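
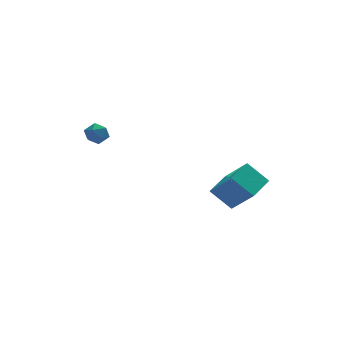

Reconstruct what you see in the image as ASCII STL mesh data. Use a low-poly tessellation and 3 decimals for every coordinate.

solid 
facet normal -0.571 -0.032 0.820
outer loop
vertex -3.233 1.177 0.859
vertex -2.877 0.667 1.087
vertex -2.699 1.288 1.235
endloop
endfacet
facet normal -0.529 0.633 0.565
outer loop
vertex -3.233 1.177 0.859
vertex -2.699 1.288 1.235
vertex -2.814 1.666 0.703
endloop
endfacet
facet normal -0.772 0.627 -0.109
outer loop
vertex -3.233 1.177 0.859
vertex -2.814 1.666 0.703
vertex -3.062 1.278 0.227
endloop
endfacet
facet normal -0.963 -0.042 -0.267
outer loop
vertex -3.233 1.177 0.859
vertex -3.062 1.278 0.227
vertex -3.101 0.661 0.464
endloop
endfacet
facet normal -0.839 -0.449 0.306
outer loop
vertex -3.233 1.177 0.859
vertex -3.101 0.661 0.464
vertex -2.877 0.667 1.087
endloop
endfacet
facet normal 0.158 0.821 0.549
outer loop
vertex -2.814 1.666 0.703
vertex -2.699 1.288 1.235
vertex -2.199 1.459 0.836
endloop
endfacet
facet normal 0.091 -0.255 0.963
outer loop
vertex -2.699 1.288 1.235
vertex -2.877 0.667 1.087
vertex -2.238 0.842 1.073
endloop
endfacet
facet normal -0.342 -0.931 0.132
outer loop
vertex -2.877 0.667 1.087
vertex -3.101 0.661 0.464
vertex -2.486 0.454 0.597
endloop
endfacet
facet normal -0.542 -0.271 -0.795
outer loop
vertex -3.101 0.661 0.464
vertex -3.062 1.278 0.227
vertex -2.601 0.832 0.065
endloop
endfacet
facet normal -0.234 0.810 -0.538
outer loop
vertex -3.062 1.278 0.227
vertex -2.814 1.666 0.703
vertex -2.423 1.453 0.213
endloop
endfacet
facet normal 0.963 0.042 0.267
outer loop
vertex -2.067 0.943 0.441
vertex -2.199 1.459 0.836
vertex -2.238 0.842 1.073
endloop
endfacet
facet normal 0.772 -0.627 0.109
outer loop
vertex -2.067 0.943 0.441
vertex -2.238 0.842 1.073
vertex -2.486 0.454 0.597
endloop
endfacet
facet normal 0.529 -0.633 -0.565
outer loop
vertex -2.067 0.943 0.441
vertex -2.486 0.454 0.597
vertex -2.601 0.832 0.065
endloop
endfacet
facet normal 0.571 0.032 -0.820
outer loop
vertex -2.067 0.943 0.441
vertex -2.601 0.832 0.065
vertex -2.423 1.453 0.213
endloop
endfacet
facet normal 0.839 0.449 -0.306
outer loop
vertex -2.067 0.943 0.441
vertex -2.423 1.453 0.213
vertex -2.199 1.459 0.836
endloop
endfacet
facet normal 0.542 0.271 0.795
outer loop
vertex -2.238 0.842 1.073
vertex -2.199 1.459 0.836
vertex -2.699 1.288 1.235
endloop
endfacet
facet normal 0.234 -0.810 0.538
outer loop
vertex -2.486 0.454 0.597
vertex -2.238 0.842 1.073
vertex -2.877 0.667 1.087
endloop
endfacet
facet normal -0.158 -0.821 -0.549
outer loop
vertex -2.601 0.832 0.065
vertex -2.486 0.454 0.597
vertex -3.101 0.661 0.464
endloop
endfacet
facet normal -0.091 0.255 -0.963
outer loop
vertex -2.423 1.453 0.213
vertex -2.601 0.832 0.065
vertex -3.062 1.278 0.227
endloop
endfacet
facet normal 0.342 0.931 -0.132
outer loop
vertex -2.199 1.459 0.836
vertex -2.423 1.453 0.213
vertex -2.814 1.666 0.703
endloop
endfacet
facet normal -0.640 0.370 0.673
outer loop
vertex 2.567 -4.296 -0.093
vertex 3.515 -3.232 0.224
vertex 1.808 -3.23 -1.402
endloop
endfacet
facet normal -0.649 -0.729 -0.217
outer loop
vertex 2.705 -3.748 -2.344
vertex 2.567 -4.296 -0.093
vertex 1.808 -3.23 -1.402
endloop
endfacet
facet normal -0.640 0.370 0.673
outer loop
vertex 1.808 -3.23 -1.402
vertex 3.515 -3.232 0.224
vertex 2.756 -2.166 -1.085
endloop
endfacet
facet normal -0.410 0.576 -0.707
outer loop
vertex 2.756 -2.166 -1.085
vertex 2.705 -3.748 -2.344
vertex 1.808 -3.23 -1.402
endloop
endfacet
facet normal 0.410 -0.576 0.707
outer loop
vertex 2.567 -4.296 -0.093
vertex 4.412 -3.75 -0.718
vertex 3.515 -3.232 0.224
endloop
endfacet
facet normal -0.649 -0.729 -0.217
outer loop
vertex 3.464 -4.814 -1.035
vertex 2.567 -4.296 -0.093
vertex 2.705 -3.748 -2.344
endloop
endfacet
facet normal 0.410 -0.576 0.707
outer loop
vertex 3.464 -4.814 -1.035
vertex 4.412 -3.75 -0.718
vertex 2.567 -4.296 -0.093
endloop
endfacet
facet normal 0.649 0.729 0.217
outer loop
vertex 3.515 -3.232 0.224
vertex 4.412 -3.75 -0.718
vertex 2.756 -2.166 -1.085
endloop
endfacet
facet normal -0.410 0.576 -0.707
outer loop
vertex 3.653 -2.684 -2.027
vertex 2.705 -3.748 -2.344
vertex 2.756 -2.166 -1.085
endloop
endfacet
facet normal 0.649 0.729 0.217
outer loop
vertex 2.756 -2.166 -1.085
vertex 4.412 -3.75 -0.718
vertex 3.653 -2.684 -2.027
endloop
endfacet
facet normal 0.640 -0.370 -0.673
outer loop
vertex 3.653 -2.684 -2.027
vertex 3.464 -4.814 -1.035
vertex 2.705 -3.748 -2.344
endloop
endfacet
facet normal 0.640 -0.370 -0.673
outer loop
vertex 4.412 -3.75 -0.718
vertex 3.464 -4.814 -1.035
vertex 3.653 -2.684 -2.027
endloop
endfacet

endsolid


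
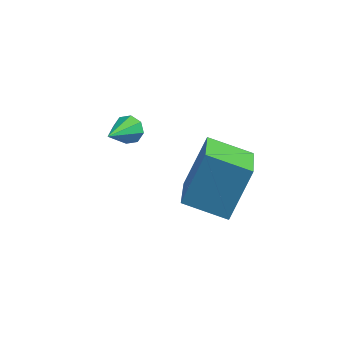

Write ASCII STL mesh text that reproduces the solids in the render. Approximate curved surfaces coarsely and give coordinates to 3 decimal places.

solid 
facet normal -0.940 -0.138 0.311
outer loop
vertex 2.375 2.913 3.231
vertex 1.754 4.715 2.154
vertex 1.986 1.772 1.548
endloop
endfacet
facet normal 0.284 -0.823 0.492
outer loop
vertex 3.566 2.005 1.026
vertex 2.375 2.913 3.231
vertex 1.986 1.772 1.548
endloop
endfacet
facet normal -0.940 -0.138 0.311
outer loop
vertex 1.986 1.772 1.548
vertex 1.754 4.715 2.154
vertex 1.365 3.575 0.471
endloop
endfacet
facet normal -0.188 -0.551 -0.813
outer loop
vertex 1.365 3.575 0.471
vertex 3.566 2.005 1.026
vertex 1.986 1.772 1.548
endloop
endfacet
facet normal 0.187 0.551 0.813
outer loop
vertex 2.375 2.913 3.231
vertex 3.334 4.948 1.632
vertex 1.754 4.715 2.154
endloop
endfacet
facet normal 0.283 -0.823 0.492
outer loop
vertex 3.955 3.145 2.709
vertex 2.375 2.913 3.231
vertex 3.566 2.005 1.026
endloop
endfacet
facet normal 0.188 0.551 0.813
outer loop
vertex 3.955 3.145 2.709
vertex 3.334 4.948 1.632
vertex 2.375 2.913 3.231
endloop
endfacet
facet normal -0.284 0.823 -0.492
outer loop
vertex 1.754 4.715 2.154
vertex 3.334 4.948 1.632
vertex 1.365 3.575 0.471
endloop
endfacet
facet normal -0.188 -0.551 -0.813
outer loop
vertex 2.945 3.807 -0.051
vertex 3.566 2.005 1.026
vertex 1.365 3.575 0.471
endloop
endfacet
facet normal -0.284 0.823 -0.492
outer loop
vertex 1.365 3.575 0.471
vertex 3.334 4.948 1.632
vertex 2.945 3.807 -0.051
endloop
endfacet
facet normal 0.940 0.138 -0.311
outer loop
vertex 2.945 3.807 -0.051
vertex 3.955 3.145 2.709
vertex 3.566 2.005 1.026
endloop
endfacet
facet normal 0.940 0.138 -0.311
outer loop
vertex 3.334 4.948 1.632
vertex 3.955 3.145 2.709
vertex 2.945 3.807 -0.051
endloop
endfacet
facet normal 0.114 0.837 -0.535
outer loop
vertex -0.447 4.474 1.75
vertex -1.022 4.508 1.681
vertex -0.643 4.707 2.073
endloop
endfacet
facet normal 0.806 -0.125 0.579
outer loop
vertex -0.447 4.474 1.75
vertex -0.643 4.707 2.073
vertex -1.198 3.192 2.519
endloop
endfacet
facet normal 0.113 0.837 -0.535
outer loop
vertex -0.643 4.707 2.073
vertex -1.022 4.508 1.681
vertex -1.061 4.823 2.166
endloop
endfacet
facet normal 0.262 0.183 0.948
outer loop
vertex -0.643 4.707 2.073
vertex -1.061 4.823 2.166
vertex -1.198 3.192 2.519
endloop
endfacet
facet normal 0.112 0.837 -0.535
outer loop
vertex -1.061 4.823 2.166
vertex -1.022 4.508 1.681
vertex -1.456 4.754 1.975
endloop
endfacet
facet normal -0.456 0.225 0.861
outer loop
vertex -1.061 4.823 2.166
vertex -1.456 4.754 1.975
vertex -1.198 3.192 2.519
endloop
endfacet
facet normal 0.112 0.837 -0.535
outer loop
vertex -1.456 4.754 1.975
vertex -1.022 4.508 1.681
vertex -1.597 4.541 1.612
endloop
endfacet
facet normal -0.927 -0.023 0.374
outer loop
vertex -1.456 4.754 1.975
vertex -1.597 4.541 1.612
vertex -1.198 3.192 2.519
endloop
endfacet
facet normal 0.112 0.838 -0.534
outer loop
vertex -1.597 4.541 1.612
vertex -1.022 4.508 1.681
vertex -1.4 4.309 1.289
endloop
endfacet
facet normal -0.878 -0.418 -0.235
outer loop
vertex -1.597 4.541 1.612
vertex -1.4 4.309 1.289
vertex -1.198 3.192 2.519
endloop
endfacet
facet normal 0.112 0.838 -0.534
outer loop
vertex -1.4 4.309 1.289
vertex -1.022 4.508 1.681
vertex -0.982 4.193 1.195
endloop
endfacet
facet normal -0.336 -0.724 -0.602
outer loop
vertex -1.4 4.309 1.289
vertex -0.982 4.193 1.195
vertex -1.198 3.192 2.519
endloop
endfacet
facet normal 0.112 0.838 -0.534
outer loop
vertex -0.982 4.193 1.195
vertex -1.022 4.508 1.681
vertex -0.587 4.262 1.386
endloop
endfacet
facet normal 0.383 -0.766 -0.516
outer loop
vertex -0.982 4.193 1.195
vertex -0.587 4.262 1.386
vertex -1.198 3.192 2.519
endloop
endfacet
facet normal 0.113 0.839 -0.532
outer loop
vertex -0.587 4.262 1.386
vertex -1.022 4.508 1.681
vertex -0.447 4.474 1.75
endloop
endfacet
facet normal 0.855 -0.518 -0.028
outer loop
vertex -0.587 4.262 1.386
vertex -0.447 4.474 1.75
vertex -1.198 3.192 2.519
endloop
endfacet

endsolid


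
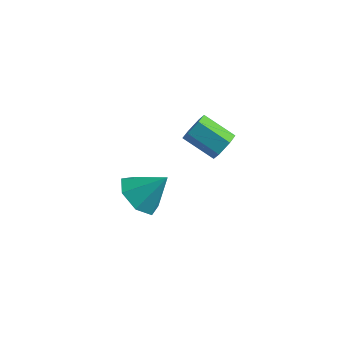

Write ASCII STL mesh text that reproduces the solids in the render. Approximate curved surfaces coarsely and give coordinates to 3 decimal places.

solid 
facet normal -0.624 -0.325 -0.711
outer loop
vertex -3.055 -3.05 -0.379
vertex -3.551 -3.313 0.177
vertex -3.53 -2.602 -0.167
endloop
endfacet
facet normal 0.632 0.754 -0.177
outer loop
vertex -3.055 -3.05 -0.379
vertex -3.53 -2.602 -0.167
vertex -2.809 -2.927 1.023
endloop
endfacet
facet normal -0.624 -0.325 -0.711
outer loop
vertex -3.53 -2.602 -0.167
vertex -3.551 -3.313 0.177
vertex -4.02 -2.691 0.304
endloop
endfacet
facet normal 0.050 0.971 0.235
outer loop
vertex -3.53 -2.602 -0.167
vertex -4.02 -2.691 0.304
vertex -2.809 -2.927 1.023
endloop
endfacet
facet normal -0.623 -0.325 -0.712
outer loop
vertex -4.02 -2.691 0.304
vertex -3.551 -3.313 0.177
vertex -4.158 -3.248 0.679
endloop
endfacet
facet normal -0.328 0.582 0.744
outer loop
vertex -4.02 -2.691 0.304
vertex -4.158 -3.248 0.679
vertex -2.809 -2.927 1.023
endloop
endfacet
facet normal -0.623 -0.325 -0.711
outer loop
vertex -4.158 -3.248 0.679
vertex -3.551 -3.313 0.177
vertex -3.838 -3.854 0.676
endloop
endfacet
facet normal -0.218 -0.120 0.968
outer loop
vertex -4.158 -3.248 0.679
vertex -3.838 -3.854 0.676
vertex -2.809 -2.927 1.023
endloop
endfacet
facet normal -0.624 -0.325 -0.711
outer loop
vertex -3.838 -3.854 0.676
vertex -3.551 -3.313 0.177
vertex -3.302 -4.054 0.297
endloop
endfacet
facet normal 0.296 -0.605 0.739
outer loop
vertex -3.838 -3.854 0.676
vertex -3.302 -4.054 0.297
vertex -2.809 -2.927 1.023
endloop
endfacet
facet normal -0.624 -0.325 -0.711
outer loop
vertex -3.302 -4.054 0.297
vertex -3.551 -3.313 0.177
vertex -2.954 -3.695 -0.172
endloop
endfacet
facet normal 0.830 -0.509 0.226
outer loop
vertex -3.302 -4.054 0.297
vertex -2.954 -3.695 -0.172
vertex -2.809 -2.927 1.023
endloop
endfacet
facet normal -0.624 -0.326 -0.711
outer loop
vertex -2.954 -3.695 -0.172
vertex -3.551 -3.313 0.177
vertex -3.055 -3.05 -0.379
endloop
endfacet
facet normal 0.979 0.095 -0.180
outer loop
vertex -2.954 -3.695 -0.172
vertex -3.055 -3.05 -0.379
vertex -2.809 -2.927 1.023
endloop
endfacet
facet normal 0.879 -0.028 -0.476
outer loop
vertex -2.211 0.272 0.107
vertex -2.454 0.424 -0.35
vertex -2.259 0.797 -0.012
endloop
endfacet
facet normal 0.468 0.236 0.851
outer loop
vertex -2.211 0.272 0.107
vertex -2.259 0.797 -0.012
vertex -3.283 0.304 0.688
endloop
endfacet
facet normal 0.468 0.237 0.851
outer loop
vertex -3.283 0.304 0.688
vertex -2.259 0.797 -0.012
vertex -3.332 0.829 0.569
endloop
endfacet
facet normal -0.880 0.026 0.475
outer loop
vertex -3.283 0.304 0.688
vertex -3.332 0.829 0.569
vertex -3.526 0.456 0.23
endloop
endfacet
facet normal 0.879 -0.028 -0.476
outer loop
vertex -2.259 0.797 -0.012
vertex -2.454 0.424 -0.35
vertex -2.502 0.948 -0.469
endloop
endfacet
facet normal 0.156 0.960 0.234
outer loop
vertex -2.259 0.797 -0.012
vertex -2.502 0.948 -0.469
vertex -3.332 0.829 0.569
endloop
endfacet
facet normal 0.157 0.959 0.236
outer loop
vertex -3.332 0.829 0.569
vertex -2.502 0.948 -0.469
vertex -3.575 0.981 0.112
endloop
endfacet
facet normal -0.879 0.025 0.476
outer loop
vertex -3.332 0.829 0.569
vertex -3.575 0.981 0.112
vertex -3.526 0.456 0.23
endloop
endfacet
facet normal 0.879 -0.027 -0.476
outer loop
vertex -2.502 0.948 -0.469
vertex -2.454 0.424 -0.35
vertex -2.697 0.576 -0.808
endloop
endfacet
facet normal -0.311 0.724 -0.616
outer loop
vertex -2.502 0.948 -0.469
vertex -2.697 0.576 -0.808
vertex -3.575 0.981 0.112
endloop
endfacet
facet normal -0.313 0.723 -0.616
outer loop
vertex -3.575 0.981 0.112
vertex -2.697 0.576 -0.808
vertex -3.769 0.608 -0.227
endloop
endfacet
facet normal -0.879 0.025 0.476
outer loop
vertex -3.575 0.981 0.112
vertex -3.769 0.608 -0.227
vertex -3.526 0.456 0.23
endloop
endfacet
facet normal 0.880 -0.026 -0.475
outer loop
vertex -2.697 0.576 -0.808
vertex -2.454 0.424 -0.35
vertex -2.648 0.051 -0.689
endloop
endfacet
facet normal -0.468 -0.237 -0.851
outer loop
vertex -2.697 0.576 -0.808
vertex -2.648 0.051 -0.689
vertex -3.769 0.608 -0.227
endloop
endfacet
facet normal -0.468 -0.236 -0.852
outer loop
vertex -3.769 0.608 -0.227
vertex -2.648 0.051 -0.689
vertex -3.721 0.083 -0.108
endloop
endfacet
facet normal -0.879 0.028 0.476
outer loop
vertex -3.769 0.608 -0.227
vertex -3.721 0.083 -0.108
vertex -3.526 0.456 0.23
endloop
endfacet
facet normal 0.879 -0.025 -0.476
outer loop
vertex -2.648 0.051 -0.689
vertex -2.454 0.424 -0.35
vertex -2.405 -0.101 -0.232
endloop
endfacet
facet normal -0.156 -0.959 -0.236
outer loop
vertex -2.648 0.051 -0.689
vertex -2.405 -0.101 -0.232
vertex -3.721 0.083 -0.108
endloop
endfacet
facet normal -0.156 -0.960 -0.234
outer loop
vertex -3.721 0.083 -0.108
vertex -2.405 -0.101 -0.232
vertex -3.478 -0.068 0.349
endloop
endfacet
facet normal -0.879 0.028 0.476
outer loop
vertex -3.721 0.083 -0.108
vertex -3.478 -0.068 0.349
vertex -3.526 0.456 0.23
endloop
endfacet
facet normal 0.879 -0.025 -0.476
outer loop
vertex -2.405 -0.101 -0.232
vertex -2.454 0.424 -0.35
vertex -2.211 0.272 0.107
endloop
endfacet
facet normal 0.312 -0.723 0.617
outer loop
vertex -2.405 -0.101 -0.232
vertex -2.211 0.272 0.107
vertex -3.478 -0.068 0.349
endloop
endfacet
facet normal 0.312 -0.724 0.615
outer loop
vertex -3.478 -0.068 0.349
vertex -2.211 0.272 0.107
vertex -3.283 0.304 0.688
endloop
endfacet
facet normal -0.879 0.027 0.476
outer loop
vertex -3.478 -0.068 0.349
vertex -3.283 0.304 0.688
vertex -3.526 0.456 0.23
endloop
endfacet

endsolid


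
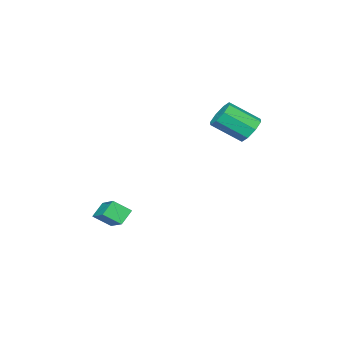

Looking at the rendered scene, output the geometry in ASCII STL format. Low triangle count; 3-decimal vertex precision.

solid 
facet normal -0.742 0.002 0.670
outer loop
vertex 4.252 -1.885 -2.877
vertex 3.698 -1.223 -3.492
vertex 3.525 -3.236 -3.678
endloop
endfacet
facet normal 0.523 -0.625 0.580
outer loop
vertex 4.222 -3.237 -4.308
vertex 4.252 -1.885 -2.877
vertex 3.525 -3.236 -3.678
endloop
endfacet
facet normal -0.742 0.002 0.671
outer loop
vertex 3.525 -3.236 -3.678
vertex 3.698 -1.223 -3.492
vertex 2.971 -2.573 -4.292
endloop
endfacet
facet normal -0.420 -0.780 -0.463
outer loop
vertex 2.971 -2.573 -4.292
vertex 4.222 -3.237 -4.308
vertex 3.525 -3.236 -3.678
endloop
endfacet
facet normal 0.419 0.781 0.463
outer loop
vertex 4.252 -1.885 -2.877
vertex 4.395 -1.224 -4.122
vertex 3.698 -1.223 -3.492
endloop
endfacet
facet normal 0.523 -0.625 0.580
outer loop
vertex 4.949 -1.887 -3.508
vertex 4.252 -1.885 -2.877
vertex 4.222 -3.237 -4.308
endloop
endfacet
facet normal 0.421 0.780 0.463
outer loop
vertex 4.949 -1.887 -3.508
vertex 4.395 -1.224 -4.122
vertex 4.252 -1.885 -2.877
endloop
endfacet
facet normal -0.523 0.625 -0.580
outer loop
vertex 3.698 -1.223 -3.492
vertex 4.395 -1.224 -4.122
vertex 2.971 -2.573 -4.292
endloop
endfacet
facet normal -0.420 -0.781 -0.462
outer loop
vertex 3.668 -2.575 -4.923
vertex 4.222 -3.237 -4.308
vertex 2.971 -2.573 -4.292
endloop
endfacet
facet normal -0.523 0.625 -0.580
outer loop
vertex 2.971 -2.573 -4.292
vertex 4.395 -1.224 -4.122
vertex 3.668 -2.575 -4.923
endloop
endfacet
facet normal 0.742 -0.002 -0.671
outer loop
vertex 3.668 -2.575 -4.923
vertex 4.949 -1.887 -3.508
vertex 4.222 -3.237 -4.308
endloop
endfacet
facet normal 0.742 -0.001 -0.671
outer loop
vertex 4.395 -1.224 -4.122
vertex 4.949 -1.887 -3.508
vertex 3.668 -2.575 -4.923
endloop
endfacet
facet normal -0.484 0.660 -0.575
outer loop
vertex -0.39 2.697 1.463
vertex -0.818 2.094 1.131
vertex -0.915 2.581 1.772
endloop
endfacet
facet normal 0.221 0.728 0.649
outer loop
vertex -0.39 2.697 1.463
vertex -0.915 2.581 1.772
vertex 0.466 1.528 2.481
endloop
endfacet
facet normal 0.221 0.727 0.650
outer loop
vertex 0.466 1.528 2.481
vertex -0.915 2.581 1.772
vertex -0.059 1.412 2.789
endloop
endfacet
facet normal 0.483 -0.660 0.575
outer loop
vertex 0.466 1.528 2.481
vertex -0.059 1.412 2.789
vertex 0.038 0.926 2.149
endloop
endfacet
facet normal -0.483 0.660 -0.575
outer loop
vertex -0.915 2.581 1.772
vertex -0.818 2.094 1.131
vertex -1.383 2.18 1.705
endloop
endfacet
facet normal -0.443 0.381 0.811
outer loop
vertex -0.915 2.581 1.772
vertex -1.383 2.18 1.705
vertex -0.059 1.412 2.789
endloop
endfacet
facet normal -0.442 0.383 0.811
outer loop
vertex -0.059 1.412 2.789
vertex -1.383 2.18 1.705
vertex -0.527 1.011 2.723
endloop
endfacet
facet normal 0.484 -0.660 0.574
outer loop
vertex -0.059 1.412 2.789
vertex -0.527 1.011 2.723
vertex 0.038 0.926 2.149
endloop
endfacet
facet normal -0.483 0.660 -0.575
outer loop
vertex -1.383 2.18 1.705
vertex -0.818 2.094 1.131
vertex -1.52 1.729 1.302
endloop
endfacet
facet normal -0.847 -0.187 0.497
outer loop
vertex -1.383 2.18 1.705
vertex -1.52 1.729 1.302
vertex -0.527 1.011 2.723
endloop
endfacet
facet normal -0.847 -0.186 0.498
outer loop
vertex -0.527 1.011 2.723
vertex -1.52 1.729 1.302
vertex -0.665 0.56 2.32
endloop
endfacet
facet normal 0.484 -0.661 0.574
outer loop
vertex -0.527 1.011 2.723
vertex -0.665 0.56 2.32
vertex 0.038 0.926 2.149
endloop
endfacet
facet normal -0.483 0.661 -0.575
outer loop
vertex -1.52 1.729 1.302
vertex -0.818 2.094 1.131
vertex -1.246 1.492 0.799
endloop
endfacet
facet normal -0.756 -0.646 -0.107
outer loop
vertex -1.52 1.729 1.302
vertex -1.246 1.492 0.799
vertex -0.665 0.56 2.32
endloop
endfacet
facet normal -0.755 -0.647 -0.108
outer loop
vertex -0.665 0.56 2.32
vertex -1.246 1.492 0.799
vertex -0.39 0.323 1.817
endloop
endfacet
facet normal 0.483 -0.660 0.575
outer loop
vertex -0.665 0.56 2.32
vertex -0.39 0.323 1.817
vertex 0.038 0.926 2.149
endloop
endfacet
facet normal -0.483 0.660 -0.575
outer loop
vertex -1.246 1.492 0.799
vertex -0.818 2.094 1.131
vertex -0.721 1.608 0.491
endloop
endfacet
facet normal -0.221 -0.727 -0.650
outer loop
vertex -1.246 1.492 0.799
vertex -0.721 1.608 0.491
vertex -0.39 0.323 1.817
endloop
endfacet
facet normal -0.222 -0.727 -0.650
outer loop
vertex -0.39 0.323 1.817
vertex -0.721 1.608 0.491
vertex 0.135 0.439 1.508
endloop
endfacet
facet normal 0.484 -0.660 0.575
outer loop
vertex -0.39 0.323 1.817
vertex 0.135 0.439 1.508
vertex 0.038 0.926 2.149
endloop
endfacet
facet normal -0.484 0.660 -0.574
outer loop
vertex -0.721 1.608 0.491
vertex -0.818 2.094 1.131
vertex -0.253 2.009 0.557
endloop
endfacet
facet normal 0.442 -0.382 -0.811
outer loop
vertex -0.721 1.608 0.491
vertex -0.253 2.009 0.557
vertex 0.135 0.439 1.508
endloop
endfacet
facet normal 0.443 -0.382 -0.811
outer loop
vertex 0.135 0.439 1.508
vertex -0.253 2.009 0.557
vertex 0.603 0.84 1.575
endloop
endfacet
facet normal 0.483 -0.660 0.575
outer loop
vertex 0.135 0.439 1.508
vertex 0.603 0.84 1.575
vertex 0.038 0.926 2.149
endloop
endfacet
facet normal -0.484 0.661 -0.574
outer loop
vertex -0.253 2.009 0.557
vertex -0.818 2.094 1.131
vertex -0.115 2.46 0.96
endloop
endfacet
facet normal 0.847 0.186 -0.498
outer loop
vertex -0.253 2.009 0.557
vertex -0.115 2.46 0.96
vertex 0.603 0.84 1.575
endloop
endfacet
facet normal 0.847 0.187 -0.497
outer loop
vertex 0.603 0.84 1.575
vertex -0.115 2.46 0.96
vertex 0.74 1.291 1.978
endloop
endfacet
facet normal 0.483 -0.660 0.575
outer loop
vertex 0.603 0.84 1.575
vertex 0.74 1.291 1.978
vertex 0.038 0.926 2.149
endloop
endfacet
facet normal -0.483 0.660 -0.575
outer loop
vertex -0.115 2.46 0.96
vertex -0.818 2.094 1.131
vertex -0.39 2.697 1.463
endloop
endfacet
facet normal 0.755 0.647 0.108
outer loop
vertex -0.115 2.46 0.96
vertex -0.39 2.697 1.463
vertex 0.74 1.291 1.978
endloop
endfacet
facet normal 0.755 0.646 0.107
outer loop
vertex 0.74 1.291 1.978
vertex -0.39 2.697 1.463
vertex 0.466 1.528 2.481
endloop
endfacet
facet normal 0.483 -0.661 0.575
outer loop
vertex 0.74 1.291 1.978
vertex 0.466 1.528 2.481
vertex 0.038 0.926 2.149
endloop
endfacet

endsolid


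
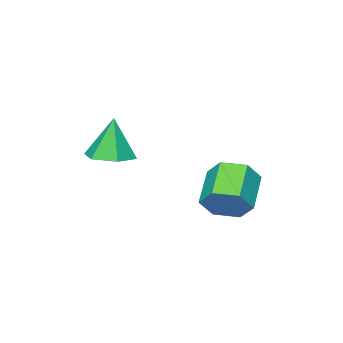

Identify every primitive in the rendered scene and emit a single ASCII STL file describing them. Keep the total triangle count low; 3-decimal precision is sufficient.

solid 
facet normal 0.708 0.428 -0.561
outer loop
vertex 1.824 1.323 -2.683
vertex 1.177 1.418 -3.427
vertex 1.271 2.142 -2.757
endloop
endfacet
facet normal 0.432 0.366 0.824
outer loop
vertex 1.824 1.323 -2.683
vertex 1.271 2.142 -2.757
vertex 0.569 0.567 -1.69
endloop
endfacet
facet normal 0.432 0.366 0.824
outer loop
vertex 0.569 0.567 -1.69
vertex 1.271 2.142 -2.757
vertex 0.017 1.385 -1.764
endloop
endfacet
facet normal -0.709 -0.427 0.561
outer loop
vertex 0.569 0.567 -1.69
vertex 0.017 1.385 -1.764
vertex -0.077 0.662 -2.433
endloop
endfacet
facet normal 0.709 0.427 -0.561
outer loop
vertex 1.271 2.142 -2.757
vertex 1.177 1.418 -3.427
vertex 0.625 2.237 -3.501
endloop
endfacet
facet normal -0.268 0.899 0.347
outer loop
vertex 1.271 2.142 -2.757
vertex 0.625 2.237 -3.501
vertex 0.017 1.385 -1.764
endloop
endfacet
facet normal -0.267 0.899 0.347
outer loop
vertex 0.017 1.385 -1.764
vertex 0.625 2.237 -3.501
vertex -0.63 1.48 -2.507
endloop
endfacet
facet normal -0.708 -0.428 0.562
outer loop
vertex 0.017 1.385 -1.764
vertex -0.63 1.48 -2.507
vertex -0.077 0.662 -2.433
endloop
endfacet
facet normal 0.709 0.427 -0.562
outer loop
vertex 0.625 2.237 -3.501
vertex 1.177 1.418 -3.427
vertex 0.531 1.513 -4.17
endloop
endfacet
facet normal -0.699 0.532 -0.478
outer loop
vertex 0.625 2.237 -3.501
vertex 0.531 1.513 -4.17
vertex -0.63 1.48 -2.507
endloop
endfacet
facet normal -0.699 0.533 -0.477
outer loop
vertex -0.63 1.48 -2.507
vertex 0.531 1.513 -4.17
vertex -0.724 0.757 -3.177
endloop
endfacet
facet normal -0.708 -0.428 0.561
outer loop
vertex -0.63 1.48 -2.507
vertex -0.724 0.757 -3.177
vertex -0.077 0.662 -2.433
endloop
endfacet
facet normal 0.709 0.427 -0.561
outer loop
vertex 0.531 1.513 -4.17
vertex 1.177 1.418 -3.427
vertex 1.083 0.695 -4.096
endloop
endfacet
facet normal -0.432 -0.366 -0.824
outer loop
vertex 0.531 1.513 -4.17
vertex 1.083 0.695 -4.096
vertex -0.724 0.757 -3.177
endloop
endfacet
facet normal -0.432 -0.366 -0.824
outer loop
vertex -0.724 0.757 -3.177
vertex 1.083 0.695 -4.096
vertex -0.171 -0.062 -3.103
endloop
endfacet
facet normal -0.708 -0.428 0.561
outer loop
vertex -0.724 0.757 -3.177
vertex -0.171 -0.062 -3.103
vertex -0.077 0.662 -2.433
endloop
endfacet
facet normal 0.708 0.428 -0.562
outer loop
vertex 1.083 0.695 -4.096
vertex 1.177 1.418 -3.427
vertex 1.73 0.6 -3.353
endloop
endfacet
facet normal 0.267 -0.899 -0.348
outer loop
vertex 1.083 0.695 -4.096
vertex 1.73 0.6 -3.353
vertex -0.171 -0.062 -3.103
endloop
endfacet
facet normal 0.267 -0.899 -0.347
outer loop
vertex -0.171 -0.062 -3.103
vertex 1.73 0.6 -3.353
vertex 0.475 -0.157 -2.359
endloop
endfacet
facet normal -0.709 -0.427 0.561
outer loop
vertex -0.171 -0.062 -3.103
vertex 0.475 -0.157 -2.359
vertex -0.077 0.662 -2.433
endloop
endfacet
facet normal 0.708 0.428 -0.561
outer loop
vertex 1.73 0.6 -3.353
vertex 1.177 1.418 -3.427
vertex 1.824 1.323 -2.683
endloop
endfacet
facet normal 0.699 -0.533 0.477
outer loop
vertex 1.73 0.6 -3.353
vertex 1.824 1.323 -2.683
vertex 0.475 -0.157 -2.359
endloop
endfacet
facet normal 0.699 -0.532 0.478
outer loop
vertex 0.475 -0.157 -2.359
vertex 1.824 1.323 -2.683
vertex 0.569 0.567 -1.69
endloop
endfacet
facet normal -0.709 -0.427 0.562
outer loop
vertex 0.475 -0.157 -2.359
vertex 0.569 0.567 -1.69
vertex -0.077 0.662 -2.433
endloop
endfacet
facet normal 0.111 0.012 -0.994
outer loop
vertex 3.627 -2.923 -1.609
vertex 2.643 -2.939 -1.719
vertex 3.12 -2.074 -1.655
endloop
endfacet
facet normal 0.726 0.461 0.510
outer loop
vertex 3.627 -2.923 -1.609
vertex 3.12 -2.074 -1.655
vertex 2.437 -2.961 0.119
endloop
endfacet
facet normal 0.112 0.012 -0.994
outer loop
vertex 3.12 -2.074 -1.655
vertex 2.643 -2.939 -1.719
vertex 2.137 -2.09 -1.766
endloop
endfacet
facet normal -0.063 0.902 0.427
outer loop
vertex 3.12 -2.074 -1.655
vertex 2.137 -2.09 -1.766
vertex 2.437 -2.961 0.119
endloop
endfacet
facet normal 0.112 0.012 -0.994
outer loop
vertex 2.137 -2.09 -1.766
vertex 2.643 -2.939 -1.719
vertex 1.66 -2.955 -1.83
endloop
endfacet
facet normal -0.836 0.436 0.334
outer loop
vertex 2.137 -2.09 -1.766
vertex 1.66 -2.955 -1.83
vertex 2.437 -2.961 0.119
endloop
endfacet
facet normal 0.112 0.012 -0.994
outer loop
vertex 1.66 -2.955 -1.83
vertex 2.643 -2.939 -1.719
vertex 2.166 -3.804 -1.783
endloop
endfacet
facet normal -0.820 -0.471 0.325
outer loop
vertex 1.66 -2.955 -1.83
vertex 2.166 -3.804 -1.783
vertex 2.437 -2.961 0.119
endloop
endfacet
facet normal 0.112 0.012 -0.994
outer loop
vertex 2.166 -3.804 -1.783
vertex 2.643 -2.939 -1.719
vertex 3.15 -3.788 -1.672
endloop
endfacet
facet normal -0.031 -0.912 0.409
outer loop
vertex 2.166 -3.804 -1.783
vertex 3.15 -3.788 -1.672
vertex 2.437 -2.961 0.119
endloop
endfacet
facet normal 0.111 0.011 -0.994
outer loop
vertex 3.15 -3.788 -1.672
vertex 2.643 -2.939 -1.719
vertex 3.627 -2.923 -1.609
endloop
endfacet
facet normal 0.742 -0.446 0.501
outer loop
vertex 3.15 -3.788 -1.672
vertex 3.627 -2.923 -1.609
vertex 2.437 -2.961 0.119
endloop
endfacet

endsolid


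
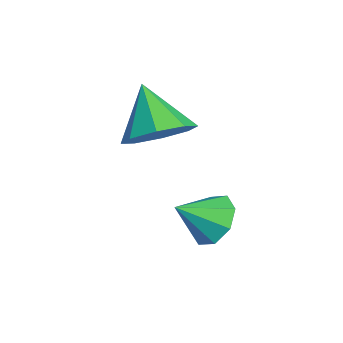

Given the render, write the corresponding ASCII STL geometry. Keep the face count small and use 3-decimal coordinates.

solid 
facet normal -0.193 0.785 -0.588
outer loop
vertex 2.918 -0.431 -1.489
vertex 2.561 -0.0 -0.797
vertex 3.377 -0.062 -1.147
endloop
endfacet
facet normal 0.709 -0.665 -0.234
outer loop
vertex 2.918 -0.431 -1.489
vertex 3.377 -0.062 -1.147
vertex 2.819 -1.06 -0.003
endloop
endfacet
facet normal -0.193 0.785 -0.588
outer loop
vertex 3.377 -0.062 -1.147
vertex 2.561 -0.0 -0.797
vertex 3.358 0.343 -0.6
endloop
endfacet
facet normal 0.937 -0.263 0.228
outer loop
vertex 3.377 -0.062 -1.147
vertex 3.358 0.343 -0.6
vertex 2.819 -1.06 -0.003
endloop
endfacet
facet normal -0.192 0.784 -0.590
outer loop
vertex 3.358 0.343 -0.6
vertex 2.561 -0.0 -0.797
vertex 2.871 0.548 -0.169
endloop
endfacet
facet normal 0.674 0.054 0.736
outer loop
vertex 3.358 0.343 -0.6
vertex 2.871 0.548 -0.169
vertex 2.819 -1.06 -0.003
endloop
endfacet
facet normal -0.193 0.785 -0.589
outer loop
vertex 2.871 0.548 -0.169
vertex 2.561 -0.0 -0.797
vertex 2.203 0.431 -0.106
endloop
endfacet
facet normal 0.076 0.100 0.992
outer loop
vertex 2.871 0.548 -0.169
vertex 2.203 0.431 -0.106
vertex 2.819 -1.06 -0.003
endloop
endfacet
facet normal -0.192 0.785 -0.589
outer loop
vertex 2.203 0.431 -0.106
vertex 2.561 -0.0 -0.797
vertex 1.744 0.062 -0.448
endloop
endfacet
facet normal -0.509 -0.152 0.847
outer loop
vertex 2.203 0.431 -0.106
vertex 1.744 0.062 -0.448
vertex 2.819 -1.06 -0.003
endloop
endfacet
facet normal -0.192 0.785 -0.589
outer loop
vertex 1.744 0.062 -0.448
vertex 2.561 -0.0 -0.797
vertex 1.764 -0.343 -0.995
endloop
endfacet
facet normal -0.738 -0.555 0.384
outer loop
vertex 1.744 0.062 -0.448
vertex 1.764 -0.343 -0.995
vertex 2.819 -1.06 -0.003
endloop
endfacet
facet normal -0.191 0.785 -0.589
outer loop
vertex 1.764 -0.343 -0.995
vertex 2.561 -0.0 -0.797
vertex 2.25 -0.548 -1.426
endloop
endfacet
facet normal -0.476 -0.871 -0.123
outer loop
vertex 1.764 -0.343 -0.995
vertex 2.25 -0.548 -1.426
vertex 2.819 -1.06 -0.003
endloop
endfacet
facet normal -0.193 0.785 -0.589
outer loop
vertex 2.25 -0.548 -1.426
vertex 2.561 -0.0 -0.797
vertex 2.918 -0.431 -1.489
endloop
endfacet
facet normal 0.125 -0.917 -0.380
outer loop
vertex 2.25 -0.548 -1.426
vertex 2.918 -0.431 -1.489
vertex 2.819 -1.06 -0.003
endloop
endfacet
facet normal 0.644 0.192 -0.741
outer loop
vertex 1.592 -0.629 2.331
vertex 1.009 -1.247 1.664
vertex 1.007 -0.201 1.933
endloop
endfacet
facet normal -0.058 0.636 0.770
outer loop
vertex 1.592 -0.629 2.331
vertex 1.007 -0.201 1.933
vertex -0.149 -1.593 2.996
endloop
endfacet
facet normal 0.643 0.192 -0.741
outer loop
vertex 1.007 -0.201 1.933
vertex 1.009 -1.247 1.664
vertex 0.423 -0.386 1.378
endloop
endfacet
facet normal -0.570 0.742 0.352
outer loop
vertex 1.007 -0.201 1.933
vertex 0.423 -0.386 1.378
vertex -0.149 -1.593 2.996
endloop
endfacet
facet normal 0.644 0.193 -0.740
outer loop
vertex 0.423 -0.386 1.378
vertex 1.009 -1.247 1.664
vertex 0.183 -1.075 0.99
endloop
endfacet
facet normal -0.931 0.359 -0.061
outer loop
vertex 0.423 -0.386 1.378
vertex 0.183 -1.075 0.99
vertex -0.149 -1.593 2.996
endloop
endfacet
facet normal 0.644 0.194 -0.740
outer loop
vertex 0.183 -1.075 0.99
vertex 1.009 -1.247 1.664
vertex 0.427 -1.864 0.996
endloop
endfacet
facet normal -0.930 -0.289 -0.229
outer loop
vertex 0.183 -1.075 0.99
vertex 0.427 -1.864 0.996
vertex -0.149 -1.593 2.996
endloop
endfacet
facet normal 0.645 0.193 -0.740
outer loop
vertex 0.427 -1.864 0.996
vertex 1.009 -1.247 1.664
vertex 1.012 -2.292 1.394
endloop
endfacet
facet normal -0.567 -0.822 -0.052
outer loop
vertex 0.427 -1.864 0.996
vertex 1.012 -2.292 1.394
vertex -0.149 -1.593 2.996
endloop
endfacet
facet normal 0.643 0.193 -0.741
outer loop
vertex 1.012 -2.292 1.394
vertex 1.009 -1.247 1.664
vertex 1.596 -2.107 1.949
endloop
endfacet
facet normal -0.054 -0.929 0.366
outer loop
vertex 1.012 -2.292 1.394
vertex 1.596 -2.107 1.949
vertex -0.149 -1.593 2.996
endloop
endfacet
facet normal 0.643 0.193 -0.741
outer loop
vertex 1.596 -2.107 1.949
vertex 1.009 -1.247 1.664
vertex 1.836 -1.418 2.337
endloop
endfacet
facet normal 0.307 -0.546 0.780
outer loop
vertex 1.596 -2.107 1.949
vertex 1.836 -1.418 2.337
vertex -0.149 -1.593 2.996
endloop
endfacet
facet normal 0.643 0.193 -0.741
outer loop
vertex 1.836 -1.418 2.337
vertex 1.009 -1.247 1.664
vertex 1.592 -0.629 2.331
endloop
endfacet
facet normal 0.305 0.102 0.947
outer loop
vertex 1.836 -1.418 2.337
vertex 1.592 -0.629 2.331
vertex -0.149 -1.593 2.996
endloop
endfacet

endsolid


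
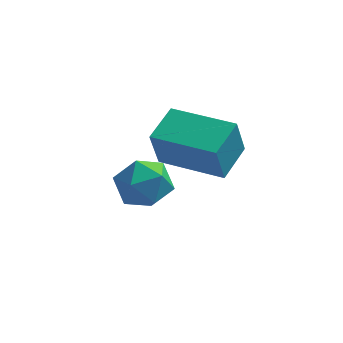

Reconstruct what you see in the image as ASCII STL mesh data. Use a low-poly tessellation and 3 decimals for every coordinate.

solid 
facet normal -0.081 0.731 0.678
outer loop
vertex -2.207 0.158 -1.973
vertex -2.019 -0.476 -1.267
vertex -1.294 0.001 -1.694
endloop
endfacet
facet normal 0.153 0.987 0.054
outer loop
vertex -2.207 0.158 -1.973
vertex -1.294 0.001 -1.694
vertex -1.505 0.085 -2.635
endloop
endfacet
facet normal -0.333 0.831 -0.445
outer loop
vertex -2.207 0.158 -1.973
vertex -1.505 0.085 -2.635
vertex -2.36 -0.34 -2.788
endloop
endfacet
facet normal -0.869 0.478 -0.129
outer loop
vertex -2.207 0.158 -1.973
vertex -2.36 -0.34 -2.788
vertex -2.677 -0.687 -1.943
endloop
endfacet
facet normal -0.713 0.417 0.564
outer loop
vertex -2.207 0.158 -1.973
vertex -2.677 -0.687 -1.943
vertex -2.019 -0.476 -1.267
endloop
endfacet
facet normal 0.756 0.645 -0.112
outer loop
vertex -1.505 0.085 -2.635
vertex -1.294 0.001 -1.694
vertex -0.883 -0.593 -2.337
endloop
endfacet
facet normal 0.377 0.230 0.897
outer loop
vertex -1.294 0.001 -1.694
vertex -2.019 -0.476 -1.267
vertex -1.2 -0.94 -1.492
endloop
endfacet
facet normal -0.644 -0.277 0.713
outer loop
vertex -2.019 -0.476 -1.267
vertex -2.677 -0.687 -1.943
vertex -2.055 -1.365 -1.645
endloop
endfacet
facet normal -0.895 -0.177 -0.409
outer loop
vertex -2.677 -0.687 -1.943
vertex -2.36 -0.34 -2.788
vertex -2.266 -1.281 -2.586
endloop
endfacet
facet normal -0.030 0.392 -0.919
outer loop
vertex -2.36 -0.34 -2.788
vertex -1.505 0.085 -2.635
vertex -1.541 -0.804 -3.013
endloop
endfacet
facet normal 0.869 -0.478 0.129
outer loop
vertex -1.353 -1.438 -2.307
vertex -0.883 -0.593 -2.337
vertex -1.2 -0.94 -1.492
endloop
endfacet
facet normal 0.333 -0.831 0.445
outer loop
vertex -1.353 -1.438 -2.307
vertex -1.2 -0.94 -1.492
vertex -2.055 -1.365 -1.645
endloop
endfacet
facet normal -0.153 -0.987 -0.054
outer loop
vertex -1.353 -1.438 -2.307
vertex -2.055 -1.365 -1.645
vertex -2.266 -1.281 -2.586
endloop
endfacet
facet normal 0.081 -0.731 -0.678
outer loop
vertex -1.353 -1.438 -2.307
vertex -2.266 -1.281 -2.586
vertex -1.541 -0.804 -3.013
endloop
endfacet
facet normal 0.713 -0.417 -0.564
outer loop
vertex -1.353 -1.438 -2.307
vertex -1.541 -0.804 -3.013
vertex -0.883 -0.593 -2.337
endloop
endfacet
facet normal 0.895 0.177 0.409
outer loop
vertex -1.2 -0.94 -1.492
vertex -0.883 -0.593 -2.337
vertex -1.294 0.001 -1.694
endloop
endfacet
facet normal 0.030 -0.392 0.919
outer loop
vertex -2.055 -1.365 -1.645
vertex -1.2 -0.94 -1.492
vertex -2.019 -0.476 -1.267
endloop
endfacet
facet normal -0.756 -0.645 0.112
outer loop
vertex -2.266 -1.281 -2.586
vertex -2.055 -1.365 -1.645
vertex -2.677 -0.687 -1.943
endloop
endfacet
facet normal -0.377 -0.230 -0.897
outer loop
vertex -1.541 -0.804 -3.013
vertex -2.266 -1.281 -2.586
vertex -2.36 -0.34 -2.788
endloop
endfacet
facet normal 0.644 0.277 -0.713
outer loop
vertex -0.883 -0.593 -2.337
vertex -1.541 -0.804 -3.013
vertex -1.505 0.085 -2.635
endloop
endfacet
facet normal -0.926 0.373 -0.059
outer loop
vertex -1.377 -2.224 1.25
vertex -0.929 -1.056 1.604
vertex -1.168 -1.912 -0.046
endloop
endfacet
facet normal -0.345 -0.899 -0.272
outer loop
vertex 0.749 -2.684 0.076
vertex -1.377 -2.224 1.25
vertex -1.168 -1.912 -0.046
endloop
endfacet
facet normal -0.926 0.373 -0.059
outer loop
vertex -1.168 -1.912 -0.046
vertex -0.929 -1.056 1.604
vertex -0.72 -0.744 0.307
endloop
endfacet
facet normal 0.154 0.231 -0.961
outer loop
vertex -0.72 -0.744 0.307
vertex 0.749 -2.684 0.076
vertex -1.168 -1.912 -0.046
endloop
endfacet
facet normal -0.154 -0.232 0.960
outer loop
vertex -1.377 -2.224 1.25
vertex 0.988 -1.828 1.726
vertex -0.929 -1.056 1.604
endloop
endfacet
facet normal -0.344 -0.899 -0.272
outer loop
vertex 0.54 -2.996 1.373
vertex -1.377 -2.224 1.25
vertex 0.749 -2.684 0.076
endloop
endfacet
facet normal -0.155 -0.231 0.961
outer loop
vertex 0.54 -2.996 1.373
vertex 0.988 -1.828 1.726
vertex -1.377 -2.224 1.25
endloop
endfacet
facet normal 0.345 0.899 0.272
outer loop
vertex -0.929 -1.056 1.604
vertex 0.988 -1.828 1.726
vertex -0.72 -0.744 0.307
endloop
endfacet
facet normal 0.155 0.232 -0.960
outer loop
vertex 1.197 -1.516 0.43
vertex 0.749 -2.684 0.076
vertex -0.72 -0.744 0.307
endloop
endfacet
facet normal 0.344 0.899 0.272
outer loop
vertex -0.72 -0.744 0.307
vertex 0.988 -1.828 1.726
vertex 1.197 -1.516 0.43
endloop
endfacet
facet normal 0.926 -0.373 0.059
outer loop
vertex 1.197 -1.516 0.43
vertex 0.54 -2.996 1.373
vertex 0.749 -2.684 0.076
endloop
endfacet
facet normal 0.926 -0.373 0.059
outer loop
vertex 0.988 -1.828 1.726
vertex 0.54 -2.996 1.373
vertex 1.197 -1.516 0.43
endloop
endfacet

endsolid


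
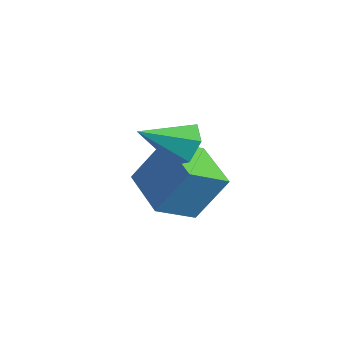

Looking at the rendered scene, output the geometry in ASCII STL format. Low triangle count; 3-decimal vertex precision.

solid 
facet normal 0.151 0.855 -0.496
outer loop
vertex 4.526 -3.393 -0.616
vertex 3.771 -3.106 -0.351
vertex 4.468 -2.96 0.113
endloop
endfacet
facet normal 0.849 -0.421 0.318
outer loop
vertex 4.526 -3.393 -0.616
vertex 4.468 -2.96 0.113
vertex 3.509 -4.594 0.511
endloop
endfacet
facet normal 0.151 0.855 -0.496
outer loop
vertex 4.468 -2.96 0.113
vertex 3.771 -3.106 -0.351
vertex 3.713 -2.673 0.378
endloop
endfacet
facet normal 0.341 0.029 0.940
outer loop
vertex 4.468 -2.96 0.113
vertex 3.713 -2.673 0.378
vertex 3.509 -4.594 0.511
endloop
endfacet
facet normal 0.151 0.855 -0.496
outer loop
vertex 3.713 -2.673 0.378
vertex 3.771 -3.106 -0.351
vertex 3.016 -2.819 -0.086
endloop
endfacet
facet normal -0.567 0.117 0.815
outer loop
vertex 3.713 -2.673 0.378
vertex 3.016 -2.819 -0.086
vertex 3.509 -4.594 0.511
endloop
endfacet
facet normal 0.151 0.855 -0.496
outer loop
vertex 3.016 -2.819 -0.086
vertex 3.771 -3.106 -0.351
vertex 3.074 -3.252 -0.815
endloop
endfacet
facet normal -0.967 -0.245 0.069
outer loop
vertex 3.016 -2.819 -0.086
vertex 3.074 -3.252 -0.815
vertex 3.509 -4.594 0.511
endloop
endfacet
facet normal 0.151 0.855 -0.496
outer loop
vertex 3.074 -3.252 -0.815
vertex 3.771 -3.106 -0.351
vertex 3.829 -3.539 -1.08
endloop
endfacet
facet normal -0.459 -0.695 -0.553
outer loop
vertex 3.074 -3.252 -0.815
vertex 3.829 -3.539 -1.08
vertex 3.509 -4.594 0.511
endloop
endfacet
facet normal 0.151 0.855 -0.496
outer loop
vertex 3.829 -3.539 -1.08
vertex 3.771 -3.106 -0.351
vertex 4.526 -3.393 -0.616
endloop
endfacet
facet normal 0.450 -0.783 -0.429
outer loop
vertex 3.829 -3.539 -1.08
vertex 4.526 -3.393 -0.616
vertex 3.509 -4.594 0.511
endloop
endfacet
facet normal -0.969 0.085 0.232
outer loop
vertex 0.727 -3.364 -3.362
vertex 1.202 -2.425 -1.72
vertex 0.659 -1.89 -4.185
endloop
endfacet
facet normal -0.244 -0.481 -0.842
outer loop
vertex 2.558 -2.055 -4.64
vertex 0.727 -3.364 -3.362
vertex 0.659 -1.89 -4.185
endloop
endfacet
facet normal -0.969 0.084 0.232
outer loop
vertex 0.659 -1.89 -4.185
vertex 1.202 -2.425 -1.72
vertex 1.133 -0.95 -2.544
endloop
endfacet
facet normal -0.041 0.872 -0.488
outer loop
vertex 1.133 -0.95 -2.544
vertex 2.558 -2.055 -4.64
vertex 0.659 -1.89 -4.185
endloop
endfacet
facet normal 0.041 -0.872 0.487
outer loop
vertex 0.727 -3.364 -3.362
vertex 3.101 -2.59 -2.175
vertex 1.202 -2.425 -1.72
endloop
endfacet
facet normal -0.243 -0.482 -0.842
outer loop
vertex 2.627 -3.53 -3.816
vertex 0.727 -3.364 -3.362
vertex 2.558 -2.055 -4.64
endloop
endfacet
facet normal 0.040 -0.872 0.488
outer loop
vertex 2.627 -3.53 -3.816
vertex 3.101 -2.59 -2.175
vertex 0.727 -3.364 -3.362
endloop
endfacet
facet normal 0.244 0.482 0.842
outer loop
vertex 1.202 -2.425 -1.72
vertex 3.101 -2.59 -2.175
vertex 1.133 -0.95 -2.544
endloop
endfacet
facet normal -0.040 0.872 -0.487
outer loop
vertex 3.033 -1.116 -2.998
vertex 2.558 -2.055 -4.64
vertex 1.133 -0.95 -2.544
endloop
endfacet
facet normal 0.243 0.481 0.842
outer loop
vertex 1.133 -0.95 -2.544
vertex 3.101 -2.59 -2.175
vertex 3.033 -1.116 -2.998
endloop
endfacet
facet normal 0.969 -0.084 -0.232
outer loop
vertex 3.033 -1.116 -2.998
vertex 2.627 -3.53 -3.816
vertex 2.558 -2.055 -4.64
endloop
endfacet
facet normal 0.969 -0.085 -0.232
outer loop
vertex 3.101 -2.59 -2.175
vertex 2.627 -3.53 -3.816
vertex 3.033 -1.116 -2.998
endloop
endfacet

endsolid


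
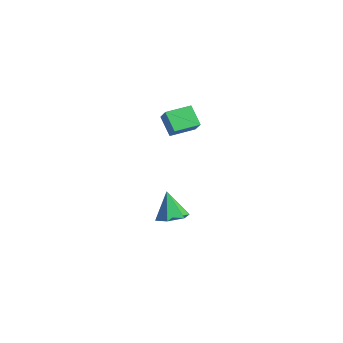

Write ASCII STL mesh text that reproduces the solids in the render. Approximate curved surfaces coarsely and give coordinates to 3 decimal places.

solid 
facet normal -0.737 0.026 0.675
outer loop
vertex 0.411 -3.719 4.692
vertex 0.579 -2.112 4.814
vertex -0.383 -3.57 3.819
endloop
endfacet
facet normal -0.104 -0.992 -0.075
outer loop
vertex 0.701 -3.608 2.826
vertex 0.411 -3.719 4.692
vertex -0.383 -3.57 3.819
endloop
endfacet
facet normal -0.738 0.026 0.675
outer loop
vertex -0.383 -3.57 3.819
vertex 0.579 -2.112 4.814
vertex -0.215 -1.963 3.94
endloop
endfacet
facet normal -0.668 0.125 -0.734
outer loop
vertex -0.215 -1.963 3.94
vertex 0.701 -3.608 2.826
vertex -0.383 -3.57 3.819
endloop
endfacet
facet normal 0.668 -0.126 0.734
outer loop
vertex 0.411 -3.719 4.692
vertex 1.663 -2.15 3.821
vertex 0.579 -2.112 4.814
endloop
endfacet
facet normal -0.103 -0.992 -0.075
outer loop
vertex 1.495 -3.757 3.7
vertex 0.411 -3.719 4.692
vertex 0.701 -3.608 2.826
endloop
endfacet
facet normal 0.667 -0.125 0.734
outer loop
vertex 1.495 -3.757 3.7
vertex 1.663 -2.15 3.821
vertex 0.411 -3.719 4.692
endloop
endfacet
facet normal 0.104 0.992 0.075
outer loop
vertex 0.579 -2.112 4.814
vertex 1.663 -2.15 3.821
vertex -0.215 -1.963 3.94
endloop
endfacet
facet normal -0.667 0.125 -0.734
outer loop
vertex 0.869 -2.001 2.948
vertex 0.701 -3.608 2.826
vertex -0.215 -1.963 3.94
endloop
endfacet
facet normal 0.104 0.992 0.075
outer loop
vertex -0.215 -1.963 3.94
vertex 1.663 -2.15 3.821
vertex 0.869 -2.001 2.948
endloop
endfacet
facet normal 0.738 -0.026 -0.675
outer loop
vertex 0.869 -2.001 2.948
vertex 1.495 -3.757 3.7
vertex 0.701 -3.608 2.826
endloop
endfacet
facet normal 0.737 -0.026 -0.675
outer loop
vertex 1.663 -2.15 3.821
vertex 1.495 -3.757 3.7
vertex 0.869 -2.001 2.948
endloop
endfacet
facet normal 0.421 -0.052 -0.906
outer loop
vertex 1.446 -3.062 -3.997
vertex 0.529 -3.33 -4.408
vertex 0.796 -2.327 -4.341
endloop
endfacet
facet normal 0.418 0.661 0.622
outer loop
vertex 1.446 -3.062 -3.997
vertex 0.796 -2.327 -4.341
vertex -0.289 -3.23 -2.652
endloop
endfacet
facet normal 0.421 -0.052 -0.906
outer loop
vertex 0.796 -2.327 -4.341
vertex 0.529 -3.33 -4.408
vertex -0.121 -2.594 -4.752
endloop
endfacet
facet normal -0.370 0.897 0.242
outer loop
vertex 0.796 -2.327 -4.341
vertex -0.121 -2.594 -4.752
vertex -0.289 -3.23 -2.652
endloop
endfacet
facet normal 0.422 -0.051 -0.905
outer loop
vertex -0.121 -2.594 -4.752
vertex 0.529 -3.33 -4.408
vertex -0.388 -3.597 -4.82
endloop
endfacet
facet normal -0.966 0.257 0.001
outer loop
vertex -0.121 -2.594 -4.752
vertex -0.388 -3.597 -4.82
vertex -0.289 -3.23 -2.652
endloop
endfacet
facet normal 0.422 -0.051 -0.905
outer loop
vertex -0.388 -3.597 -4.82
vertex 0.529 -3.33 -4.408
vertex 0.262 -4.333 -4.476
endloop
endfacet
facet normal -0.774 -0.618 0.140
outer loop
vertex -0.388 -3.597 -4.82
vertex 0.262 -4.333 -4.476
vertex -0.289 -3.23 -2.652
endloop
endfacet
facet normal 0.422 -0.051 -0.905
outer loop
vertex 0.262 -4.333 -4.476
vertex 0.529 -3.33 -4.408
vertex 1.179 -4.065 -4.064
endloop
endfacet
facet normal 0.015 -0.854 0.521
outer loop
vertex 0.262 -4.333 -4.476
vertex 1.179 -4.065 -4.064
vertex -0.289 -3.23 -2.652
endloop
endfacet
facet normal 0.421 -0.052 -0.906
outer loop
vertex 1.179 -4.065 -4.064
vertex 0.529 -3.33 -4.408
vertex 1.446 -3.062 -3.997
endloop
endfacet
facet normal 0.611 -0.214 0.762
outer loop
vertex 1.179 -4.065 -4.064
vertex 1.446 -3.062 -3.997
vertex -0.289 -3.23 -2.652
endloop
endfacet

endsolid


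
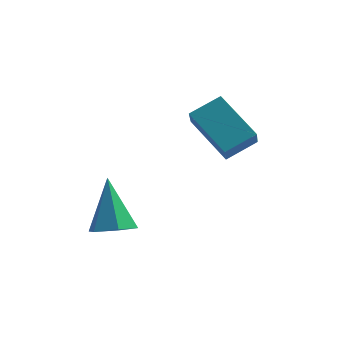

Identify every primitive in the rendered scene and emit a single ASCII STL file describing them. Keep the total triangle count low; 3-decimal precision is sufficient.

solid 
facet normal 0.203 -0.484 -0.851
outer loop
vertex -2.632 -2.52 -3.465
vertex -3.066 -3.101 -3.238
vertex -3.372 -2.53 -3.636
endloop
endfacet
facet normal 0.026 0.985 -0.171
outer loop
vertex -2.632 -2.52 -3.465
vertex -3.372 -2.53 -3.636
vertex -3.454 -2.179 -1.622
endloop
endfacet
facet normal 0.204 -0.484 -0.851
outer loop
vertex -3.372 -2.53 -3.636
vertex -3.066 -3.101 -3.238
vertex -3.807 -3.111 -3.41
endloop
endfacet
facet normal -0.817 0.561 -0.131
outer loop
vertex -3.372 -2.53 -3.636
vertex -3.807 -3.111 -3.41
vertex -3.454 -2.179 -1.622
endloop
endfacet
facet normal 0.204 -0.486 -0.850
outer loop
vertex -3.807 -3.111 -3.41
vertex -3.066 -3.101 -3.238
vertex -3.501 -3.681 -3.011
endloop
endfacet
facet normal -0.910 -0.266 0.318
outer loop
vertex -3.807 -3.111 -3.41
vertex -3.501 -3.681 -3.011
vertex -3.454 -2.179 -1.622
endloop
endfacet
facet normal 0.203 -0.485 -0.850
outer loop
vertex -3.501 -3.681 -3.011
vertex -3.066 -3.101 -3.238
vertex -2.761 -3.671 -2.84
endloop
endfacet
facet normal -0.159 -0.668 0.727
outer loop
vertex -3.501 -3.681 -3.011
vertex -2.761 -3.671 -2.84
vertex -3.454 -2.179 -1.622
endloop
endfacet
facet normal 0.204 -0.485 -0.851
outer loop
vertex -2.761 -3.671 -2.84
vertex -3.066 -3.101 -3.238
vertex -2.326 -3.091 -3.066
endloop
endfacet
facet normal 0.683 -0.244 0.688
outer loop
vertex -2.761 -3.671 -2.84
vertex -2.326 -3.091 -3.066
vertex -3.454 -2.179 -1.622
endloop
endfacet
facet normal 0.204 -0.485 -0.850
outer loop
vertex -2.326 -3.091 -3.066
vertex -3.066 -3.101 -3.238
vertex -2.632 -2.52 -3.465
endloop
endfacet
facet normal 0.777 0.583 0.239
outer loop
vertex -2.326 -3.091 -3.066
vertex -2.632 -2.52 -3.465
vertex -3.454 -2.179 -1.622
endloop
endfacet
facet normal -0.687 0.480 0.546
outer loop
vertex -1.227 -1.129 0.795
vertex -0.397 -0.51 1.295
vertex -1.319 -0.388 0.029
endloop
endfacet
facet normal -0.722 -0.539 -0.435
outer loop
vertex -0.083 -1.25 -0.955
vertex -1.227 -1.129 0.795
vertex -1.319 -0.388 0.029
endloop
endfacet
facet normal -0.687 0.479 0.546
outer loop
vertex -1.319 -0.388 0.029
vertex -0.397 -0.51 1.295
vertex -0.489 0.232 0.529
endloop
endfacet
facet normal -0.086 0.693 -0.716
outer loop
vertex -0.489 0.232 0.529
vertex -0.083 -1.25 -0.955
vertex -1.319 -0.388 0.029
endloop
endfacet
facet normal 0.086 -0.693 0.715
outer loop
vertex -1.227 -1.129 0.795
vertex 0.839 -1.372 0.311
vertex -0.397 -0.51 1.295
endloop
endfacet
facet normal -0.722 -0.538 -0.435
outer loop
vertex 0.009 -1.992 -0.189
vertex -1.227 -1.129 0.795
vertex -0.083 -1.25 -0.955
endloop
endfacet
facet normal 0.086 -0.693 0.716
outer loop
vertex 0.009 -1.992 -0.189
vertex 0.839 -1.372 0.311
vertex -1.227 -1.129 0.795
endloop
endfacet
facet normal 0.722 0.538 0.435
outer loop
vertex -0.397 -0.51 1.295
vertex 0.839 -1.372 0.311
vertex -0.489 0.232 0.529
endloop
endfacet
facet normal -0.086 0.693 -0.716
outer loop
vertex 0.747 -0.631 -0.455
vertex -0.083 -1.25 -0.955
vertex -0.489 0.232 0.529
endloop
endfacet
facet normal 0.722 0.539 0.434
outer loop
vertex -0.489 0.232 0.529
vertex 0.839 -1.372 0.311
vertex 0.747 -0.631 -0.455
endloop
endfacet
facet normal 0.687 -0.479 -0.547
outer loop
vertex 0.747 -0.631 -0.455
vertex 0.009 -1.992 -0.189
vertex -0.083 -1.25 -0.955
endloop
endfacet
facet normal 0.687 -0.479 -0.546
outer loop
vertex 0.839 -1.372 0.311
vertex 0.009 -1.992 -0.189
vertex 0.747 -0.631 -0.455
endloop
endfacet

endsolid


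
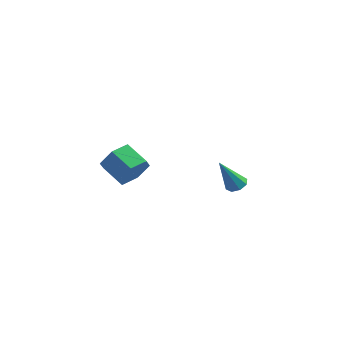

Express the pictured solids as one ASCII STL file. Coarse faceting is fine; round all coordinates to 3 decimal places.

solid 
facet normal 0.347 0.314 -0.884
outer loop
vertex 3.609 -3.435 -1.63
vertex 3.249 -3.707 -1.868
vertex 3.28 -3.232 -1.687
endloop
endfacet
facet normal 0.304 0.679 0.668
outer loop
vertex 3.609 -3.435 -1.63
vertex 3.28 -3.232 -1.687
vertex 2.671 -4.233 -0.392
endloop
endfacet
facet normal 0.345 0.314 -0.884
outer loop
vertex 3.28 -3.232 -1.687
vertex 3.249 -3.707 -1.868
vertex 2.933 -3.307 -1.849
endloop
endfacet
facet normal -0.383 0.809 0.445
outer loop
vertex 3.28 -3.232 -1.687
vertex 2.933 -3.307 -1.849
vertex 2.671 -4.233 -0.392
endloop
endfacet
facet normal 0.346 0.315 -0.884
outer loop
vertex 2.933 -3.307 -1.849
vertex 3.249 -3.707 -1.868
vertex 2.771 -3.617 -2.023
endloop
endfacet
facet normal -0.904 0.415 0.101
outer loop
vertex 2.933 -3.307 -1.849
vertex 2.771 -3.617 -2.023
vertex 2.671 -4.233 -0.392
endloop
endfacet
facet normal 0.346 0.315 -0.884
outer loop
vertex 2.771 -3.617 -2.023
vertex 3.249 -3.707 -1.868
vertex 2.889 -3.98 -2.106
endloop
endfacet
facet normal -0.949 -0.272 -0.161
outer loop
vertex 2.771 -3.617 -2.023
vertex 2.889 -3.98 -2.106
vertex 2.671 -4.233 -0.392
endloop
endfacet
facet normal 0.345 0.315 -0.884
outer loop
vertex 2.889 -3.98 -2.106
vertex 3.249 -3.707 -1.868
vertex 3.218 -4.183 -2.05
endloop
endfacet
facet normal -0.492 -0.850 -0.188
outer loop
vertex 2.889 -3.98 -2.106
vertex 3.218 -4.183 -2.05
vertex 2.671 -4.233 -0.392
endloop
endfacet
facet normal 0.348 0.315 -0.883
outer loop
vertex 3.218 -4.183 -2.05
vertex 3.249 -3.707 -1.868
vertex 3.564 -4.108 -1.887
endloop
endfacet
facet normal 0.196 -0.980 0.035
outer loop
vertex 3.218 -4.183 -2.05
vertex 3.564 -4.108 -1.887
vertex 2.671 -4.233 -0.392
endloop
endfacet
facet normal 0.347 0.315 -0.884
outer loop
vertex 3.564 -4.108 -1.887
vertex 3.249 -3.707 -1.868
vertex 3.726 -3.798 -1.713
endloop
endfacet
facet normal 0.716 -0.587 0.379
outer loop
vertex 3.564 -4.108 -1.887
vertex 3.726 -3.798 -1.713
vertex 2.671 -4.233 -0.392
endloop
endfacet
facet normal 0.347 0.314 -0.884
outer loop
vertex 3.726 -3.798 -1.713
vertex 3.249 -3.707 -1.868
vertex 3.609 -3.435 -1.63
endloop
endfacet
facet normal 0.761 0.099 0.641
outer loop
vertex 3.726 -3.798 -1.713
vertex 3.609 -3.435 -1.63
vertex 2.671 -4.233 -0.392
endloop
endfacet
facet normal 0.839 -0.330 -0.432
outer loop
vertex -1.353 -2.484 -2.344
vertex -1.827 -2.72 -3.084
vertex -1.467 -1.887 -3.021
endloop
endfacet
facet normal 0.529 0.679 0.509
outer loop
vertex -1.353 -2.484 -2.344
vertex -1.467 -1.887 -3.021
vertex -2.419 -2.064 -1.796
endloop
endfacet
facet normal 0.530 0.678 0.510
outer loop
vertex -2.419 -2.064 -1.796
vertex -1.467 -1.887 -3.021
vertex -2.532 -1.467 -2.473
endloop
endfacet
facet normal -0.839 0.331 0.432
outer loop
vertex -2.419 -2.064 -1.796
vertex -2.532 -1.467 -2.473
vertex -2.893 -2.3 -2.536
endloop
endfacet
facet normal 0.840 -0.330 -0.431
outer loop
vertex -1.467 -1.887 -3.021
vertex -1.827 -2.72 -3.084
vertex -1.94 -2.123 -3.761
endloop
endfacet
facet normal 0.157 0.907 -0.390
outer loop
vertex -1.467 -1.887 -3.021
vertex -1.94 -2.123 -3.761
vertex -2.532 -1.467 -2.473
endloop
endfacet
facet normal 0.157 0.907 -0.390
outer loop
vertex -2.532 -1.467 -2.473
vertex -1.94 -2.123 -3.761
vertex -3.006 -1.703 -3.213
endloop
endfacet
facet normal -0.839 0.331 0.432
outer loop
vertex -2.532 -1.467 -2.473
vertex -3.006 -1.703 -3.213
vertex -2.893 -2.3 -2.536
endloop
endfacet
facet normal 0.839 -0.331 -0.432
outer loop
vertex -1.94 -2.123 -3.761
vertex -1.827 -2.72 -3.084
vertex -2.301 -2.956 -3.824
endloop
endfacet
facet normal -0.372 0.229 -0.899
outer loop
vertex -1.94 -2.123 -3.761
vertex -2.301 -2.956 -3.824
vertex -3.006 -1.703 -3.213
endloop
endfacet
facet normal -0.372 0.229 -0.899
outer loop
vertex -3.006 -1.703 -3.213
vertex -2.301 -2.956 -3.824
vertex -3.367 -2.536 -3.276
endloop
endfacet
facet normal -0.839 0.331 0.432
outer loop
vertex -3.006 -1.703 -3.213
vertex -3.367 -2.536 -3.276
vertex -2.893 -2.3 -2.536
endloop
endfacet
facet normal 0.839 -0.331 -0.432
outer loop
vertex -2.301 -2.956 -3.824
vertex -1.827 -2.72 -3.084
vertex -2.188 -3.553 -3.147
endloop
endfacet
facet normal -0.529 -0.678 -0.510
outer loop
vertex -2.301 -2.956 -3.824
vertex -2.188 -3.553 -3.147
vertex -3.367 -2.536 -3.276
endloop
endfacet
facet normal -0.530 -0.678 -0.509
outer loop
vertex -3.367 -2.536 -3.276
vertex -2.188 -3.553 -3.147
vertex -3.253 -3.133 -2.599
endloop
endfacet
facet normal -0.839 0.330 0.432
outer loop
vertex -3.367 -2.536 -3.276
vertex -3.253 -3.133 -2.599
vertex -2.893 -2.3 -2.536
endloop
endfacet
facet normal 0.839 -0.331 -0.432
outer loop
vertex -2.188 -3.553 -3.147
vertex -1.827 -2.72 -3.084
vertex -1.714 -3.317 -2.407
endloop
endfacet
facet normal -0.157 -0.907 0.390
outer loop
vertex -2.188 -3.553 -3.147
vertex -1.714 -3.317 -2.407
vertex -3.253 -3.133 -2.599
endloop
endfacet
facet normal -0.157 -0.907 0.390
outer loop
vertex -3.253 -3.133 -2.599
vertex -1.714 -3.317 -2.407
vertex -2.78 -2.897 -1.859
endloop
endfacet
facet normal -0.840 0.330 0.431
outer loop
vertex -3.253 -3.133 -2.599
vertex -2.78 -2.897 -1.859
vertex -2.893 -2.3 -2.536
endloop
endfacet
facet normal 0.839 -0.331 -0.432
outer loop
vertex -1.714 -3.317 -2.407
vertex -1.827 -2.72 -3.084
vertex -1.353 -2.484 -2.344
endloop
endfacet
facet normal 0.372 -0.229 0.899
outer loop
vertex -1.714 -3.317 -2.407
vertex -1.353 -2.484 -2.344
vertex -2.78 -2.897 -1.859
endloop
endfacet
facet normal 0.372 -0.229 0.899
outer loop
vertex -2.78 -2.897 -1.859
vertex -1.353 -2.484 -2.344
vertex -2.419 -2.064 -1.796
endloop
endfacet
facet normal -0.839 0.331 0.432
outer loop
vertex -2.78 -2.897 -1.859
vertex -2.419 -2.064 -1.796
vertex -2.893 -2.3 -2.536
endloop
endfacet

endsolid


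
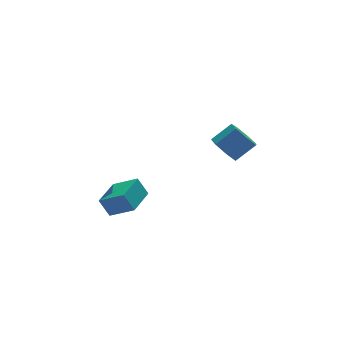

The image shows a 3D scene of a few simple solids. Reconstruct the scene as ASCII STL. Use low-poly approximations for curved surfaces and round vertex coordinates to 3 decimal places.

solid 
facet normal -0.774 0.050 -0.631
outer loop
vertex 2.92 1.439 0.86
vertex 2.474 0.922 1.367
vertex 2.517 1.771 1.381
endloop
endfacet
facet normal 0.319 0.892 -0.322
outer loop
vertex 2.92 1.439 0.86
vertex 2.517 1.771 1.381
vertex 3.912 1.375 1.666
endloop
endfacet
facet normal 0.319 0.892 -0.321
outer loop
vertex 3.912 1.375 1.666
vertex 2.517 1.771 1.381
vertex 3.509 1.707 2.188
endloop
endfacet
facet normal 0.775 -0.050 0.630
outer loop
vertex 3.912 1.375 1.666
vertex 3.509 1.707 2.188
vertex 3.466 0.858 2.173
endloop
endfacet
facet normal -0.775 0.050 -0.630
outer loop
vertex 2.517 1.771 1.381
vertex 2.474 0.922 1.367
vertex 2.082 1.464 1.892
endloop
endfacet
facet normal -0.228 0.908 0.352
outer loop
vertex 2.517 1.771 1.381
vertex 2.082 1.464 1.892
vertex 3.509 1.707 2.188
endloop
endfacet
facet normal -0.228 0.908 0.352
outer loop
vertex 3.509 1.707 2.188
vertex 2.082 1.464 1.892
vertex 3.074 1.4 2.698
endloop
endfacet
facet normal 0.775 -0.050 0.630
outer loop
vertex 3.509 1.707 2.188
vertex 3.074 1.4 2.698
vertex 3.466 0.858 2.173
endloop
endfacet
facet normal -0.775 0.050 -0.630
outer loop
vertex 2.082 1.464 1.892
vertex 2.474 0.922 1.367
vertex 1.942 0.749 2.007
endloop
endfacet
facet normal -0.603 0.240 0.761
outer loop
vertex 2.082 1.464 1.892
vertex 1.942 0.749 2.007
vertex 3.074 1.4 2.698
endloop
endfacet
facet normal -0.603 0.240 0.761
outer loop
vertex 3.074 1.4 2.698
vertex 1.942 0.749 2.007
vertex 2.934 0.685 2.813
endloop
endfacet
facet normal 0.775 -0.050 0.630
outer loop
vertex 3.074 1.4 2.698
vertex 2.934 0.685 2.813
vertex 3.466 0.858 2.173
endloop
endfacet
facet normal -0.775 0.050 -0.630
outer loop
vertex 1.942 0.749 2.007
vertex 2.474 0.922 1.367
vertex 2.203 0.164 1.64
endloop
endfacet
facet normal -0.524 -0.608 0.597
outer loop
vertex 1.942 0.749 2.007
vertex 2.203 0.164 1.64
vertex 2.934 0.685 2.813
endloop
endfacet
facet normal -0.525 -0.607 0.597
outer loop
vertex 2.934 0.685 2.813
vertex 2.203 0.164 1.64
vertex 3.195 0.1 2.447
endloop
endfacet
facet normal 0.775 -0.049 0.631
outer loop
vertex 2.934 0.685 2.813
vertex 3.195 0.1 2.447
vertex 3.466 0.858 2.173
endloop
endfacet
facet normal -0.775 0.050 -0.630
outer loop
vertex 2.203 0.164 1.64
vertex 2.474 0.922 1.367
vertex 2.668 0.15 1.067
endloop
endfacet
facet normal -0.051 -0.999 -0.017
outer loop
vertex 2.203 0.164 1.64
vertex 2.668 0.15 1.067
vertex 3.195 0.1 2.447
endloop
endfacet
facet normal -0.051 -0.999 -0.017
outer loop
vertex 3.195 0.1 2.447
vertex 2.668 0.15 1.067
vertex 3.659 0.086 1.874
endloop
endfacet
facet normal 0.776 -0.050 0.629
outer loop
vertex 3.195 0.1 2.447
vertex 3.659 0.086 1.874
vertex 3.466 0.858 2.173
endloop
endfacet
facet normal -0.775 0.050 -0.630
outer loop
vertex 2.668 0.15 1.067
vertex 2.474 0.922 1.367
vertex 2.987 0.717 0.72
endloop
endfacet
facet normal 0.461 -0.637 -0.617
outer loop
vertex 2.668 0.15 1.067
vertex 2.987 0.717 0.72
vertex 3.659 0.086 1.874
endloop
endfacet
facet normal 0.461 -0.637 -0.617
outer loop
vertex 3.659 0.086 1.874
vertex 2.987 0.717 0.72
vertex 3.978 0.653 1.527
endloop
endfacet
facet normal 0.775 -0.050 0.630
outer loop
vertex 3.659 0.086 1.874
vertex 3.978 0.653 1.527
vertex 3.466 0.858 2.173
endloop
endfacet
facet normal -0.775 0.050 -0.630
outer loop
vertex 2.987 0.717 0.72
vertex 2.474 0.922 1.367
vertex 2.92 1.439 0.86
endloop
endfacet
facet normal 0.626 0.204 -0.753
outer loop
vertex 2.987 0.717 0.72
vertex 2.92 1.439 0.86
vertex 3.978 0.653 1.527
endloop
endfacet
facet normal 0.625 0.202 -0.754
outer loop
vertex 3.978 0.653 1.527
vertex 2.92 1.439 0.86
vertex 3.912 1.375 1.666
endloop
endfacet
facet normal 0.775 -0.050 0.630
outer loop
vertex 3.978 0.653 1.527
vertex 3.912 1.375 1.666
vertex 3.466 0.858 2.173
endloop
endfacet
facet normal -0.600 0.633 -0.488
outer loop
vertex -3.584 1.212 -0.486
vertex -2.391 2.38 -0.438
vertex -3.217 0.874 -1.376
endloop
endfacet
facet normal -0.714 -0.699 -0.029
outer loop
vertex -2.389 0.0 -0.702
vertex -3.584 1.212 -0.486
vertex -3.217 0.874 -1.376
endloop
endfacet
facet normal -0.601 0.633 -0.488
outer loop
vertex -3.217 0.874 -1.376
vertex -2.391 2.38 -0.438
vertex -2.025 2.042 -1.328
endloop
endfacet
facet normal 0.360 -0.332 -0.872
outer loop
vertex -2.025 2.042 -1.328
vertex -2.389 0.0 -0.702
vertex -3.217 0.874 -1.376
endloop
endfacet
facet normal -0.360 0.332 0.872
outer loop
vertex -3.584 1.212 -0.486
vertex -1.563 1.506 0.236
vertex -2.391 2.38 -0.438
endloop
endfacet
facet normal -0.714 -0.699 -0.028
outer loop
vertex -2.755 0.338 0.188
vertex -3.584 1.212 -0.486
vertex -2.389 0.0 -0.702
endloop
endfacet
facet normal -0.360 0.331 0.872
outer loop
vertex -2.755 0.338 0.188
vertex -1.563 1.506 0.236
vertex -3.584 1.212 -0.486
endloop
endfacet
facet normal 0.715 0.699 0.028
outer loop
vertex -2.391 2.38 -0.438
vertex -1.563 1.506 0.236
vertex -2.025 2.042 -1.328
endloop
endfacet
facet normal 0.360 -0.331 -0.872
outer loop
vertex -1.196 1.168 -0.654
vertex -2.389 0.0 -0.702
vertex -2.025 2.042 -1.328
endloop
endfacet
facet normal 0.714 0.699 0.029
outer loop
vertex -2.025 2.042 -1.328
vertex -1.563 1.506 0.236
vertex -1.196 1.168 -0.654
endloop
endfacet
facet normal 0.601 -0.634 0.488
outer loop
vertex -1.196 1.168 -0.654
vertex -2.755 0.338 0.188
vertex -2.389 0.0 -0.702
endloop
endfacet
facet normal 0.601 -0.633 0.488
outer loop
vertex -1.563 1.506 0.236
vertex -2.755 0.338 0.188
vertex -1.196 1.168 -0.654
endloop
endfacet

endsolid


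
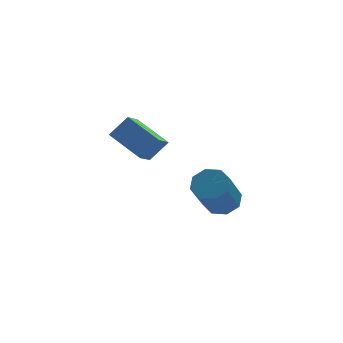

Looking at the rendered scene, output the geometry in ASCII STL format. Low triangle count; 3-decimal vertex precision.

solid 
facet normal -0.459 -0.711 0.533
outer loop
vertex -0.616 3.172 2.344
vertex -1.338 3.054 1.564
vertex 0.331 2.033 1.641
endloop
endfacet
facet normal 0.675 0.111 0.730
outer loop
vertex 0.818 2.786 1.076
vertex -0.616 3.172 2.344
vertex 0.331 2.033 1.641
endloop
endfacet
facet normal -0.460 -0.711 0.532
outer loop
vertex 0.331 2.033 1.641
vertex -1.338 3.054 1.564
vertex -0.391 1.915 0.86
endloop
endfacet
facet normal 0.577 -0.695 -0.429
outer loop
vertex -0.391 1.915 0.86
vertex 0.818 2.786 1.076
vertex 0.331 2.033 1.641
endloop
endfacet
facet normal -0.577 0.695 0.429
outer loop
vertex -0.616 3.172 2.344
vertex -0.851 3.807 0.999
vertex -1.338 3.054 1.564
endloop
endfacet
facet normal 0.675 0.110 0.730
outer loop
vertex -0.129 3.925 1.78
vertex -0.616 3.172 2.344
vertex 0.818 2.786 1.076
endloop
endfacet
facet normal -0.577 0.695 0.429
outer loop
vertex -0.129 3.925 1.78
vertex -0.851 3.807 0.999
vertex -0.616 3.172 2.344
endloop
endfacet
facet normal -0.675 -0.111 -0.729
outer loop
vertex -1.338 3.054 1.564
vertex -0.851 3.807 0.999
vertex -0.391 1.915 0.86
endloop
endfacet
facet normal 0.577 -0.695 -0.429
outer loop
vertex 0.096 2.668 0.296
vertex 0.818 2.786 1.076
vertex -0.391 1.915 0.86
endloop
endfacet
facet normal -0.675 -0.110 -0.730
outer loop
vertex -0.391 1.915 0.86
vertex -0.851 3.807 0.999
vertex 0.096 2.668 0.296
endloop
endfacet
facet normal 0.459 0.711 -0.533
outer loop
vertex 0.096 2.668 0.296
vertex -0.129 3.925 1.78
vertex 0.818 2.786 1.076
endloop
endfacet
facet normal 0.460 0.711 -0.532
outer loop
vertex -0.851 3.807 0.999
vertex -0.129 3.925 1.78
vertex 0.096 2.668 0.296
endloop
endfacet
facet normal 0.344 0.548 -0.763
outer loop
vertex 2.816 -0.511 -0.026
vertex 2.132 -0.402 -0.256
vertex 2.585 -0.054 0.198
endloop
endfacet
facet normal 0.843 0.177 0.508
outer loop
vertex 2.816 -0.511 -0.026
vertex 2.585 -0.054 0.198
vertex 2.152 -1.567 1.446
endloop
endfacet
facet normal 0.843 0.177 0.508
outer loop
vertex 2.152 -1.567 1.446
vertex 2.585 -0.054 0.198
vertex 1.921 -1.11 1.67
endloop
endfacet
facet normal -0.344 -0.548 0.763
outer loop
vertex 2.152 -1.567 1.446
vertex 1.921 -1.11 1.67
vertex 1.468 -1.458 1.216
endloop
endfacet
facet normal 0.344 0.548 -0.763
outer loop
vertex 2.585 -0.054 0.198
vertex 2.132 -0.402 -0.256
vertex 2.089 0.199 0.156
endloop
endfacet
facet normal 0.305 0.704 0.642
outer loop
vertex 2.585 -0.054 0.198
vertex 2.089 0.199 0.156
vertex 1.921 -1.11 1.67
endloop
endfacet
facet normal 0.305 0.704 0.642
outer loop
vertex 1.921 -1.11 1.67
vertex 2.089 0.199 0.156
vertex 1.425 -0.857 1.628
endloop
endfacet
facet normal -0.344 -0.548 0.763
outer loop
vertex 1.921 -1.11 1.67
vertex 1.425 -0.857 1.628
vertex 1.468 -1.458 1.216
endloop
endfacet
facet normal 0.345 0.547 -0.763
outer loop
vertex 2.089 0.199 0.156
vertex 2.132 -0.402 -0.256
vertex 1.618 0.1 -0.128
endloop
endfacet
facet normal -0.413 0.818 0.400
outer loop
vertex 2.089 0.199 0.156
vertex 1.618 0.1 -0.128
vertex 1.425 -0.857 1.628
endloop
endfacet
facet normal -0.413 0.818 0.401
outer loop
vertex 1.425 -0.857 1.628
vertex 1.618 0.1 -0.128
vertex 0.954 -0.956 1.345
endloop
endfacet
facet normal -0.343 -0.548 0.763
outer loop
vertex 1.425 -0.857 1.628
vertex 0.954 -0.956 1.345
vertex 1.468 -1.458 1.216
endloop
endfacet
facet normal 0.344 0.547 -0.763
outer loop
vertex 1.618 0.1 -0.128
vertex 2.132 -0.402 -0.256
vertex 1.448 -0.293 -0.486
endloop
endfacet
facet normal -0.888 0.453 -0.076
outer loop
vertex 1.618 0.1 -0.128
vertex 1.448 -0.293 -0.486
vertex 0.954 -0.956 1.345
endloop
endfacet
facet normal -0.888 0.453 -0.076
outer loop
vertex 0.954 -0.956 1.345
vertex 1.448 -0.293 -0.486
vertex 0.784 -1.349 0.986
endloop
endfacet
facet normal -0.344 -0.548 0.763
outer loop
vertex 0.954 -0.956 1.345
vertex 0.784 -1.349 0.986
vertex 1.468 -1.458 1.216
endloop
endfacet
facet normal 0.344 0.548 -0.763
outer loop
vertex 1.448 -0.293 -0.486
vertex 2.132 -0.402 -0.256
vertex 1.679 -0.75 -0.71
endloop
endfacet
facet normal -0.843 -0.177 -0.508
outer loop
vertex 1.448 -0.293 -0.486
vertex 1.679 -0.75 -0.71
vertex 0.784 -1.349 0.986
endloop
endfacet
facet normal -0.843 -0.177 -0.508
outer loop
vertex 0.784 -1.349 0.986
vertex 1.679 -0.75 -0.71
vertex 1.015 -1.806 0.762
endloop
endfacet
facet normal -0.344 -0.548 0.763
outer loop
vertex 0.784 -1.349 0.986
vertex 1.015 -1.806 0.762
vertex 1.468 -1.458 1.216
endloop
endfacet
facet normal 0.344 0.548 -0.763
outer loop
vertex 1.679 -0.75 -0.71
vertex 2.132 -0.402 -0.256
vertex 2.175 -1.003 -0.668
endloop
endfacet
facet normal -0.305 -0.704 -0.642
outer loop
vertex 1.679 -0.75 -0.71
vertex 2.175 -1.003 -0.668
vertex 1.015 -1.806 0.762
endloop
endfacet
facet normal -0.305 -0.704 -0.642
outer loop
vertex 1.015 -1.806 0.762
vertex 2.175 -1.003 -0.668
vertex 1.511 -2.059 0.804
endloop
endfacet
facet normal -0.344 -0.548 0.763
outer loop
vertex 1.015 -1.806 0.762
vertex 1.511 -2.059 0.804
vertex 1.468 -1.458 1.216
endloop
endfacet
facet normal 0.343 0.548 -0.763
outer loop
vertex 2.175 -1.003 -0.668
vertex 2.132 -0.402 -0.256
vertex 2.646 -0.904 -0.385
endloop
endfacet
facet normal 0.413 -0.818 -0.401
outer loop
vertex 2.175 -1.003 -0.668
vertex 2.646 -0.904 -0.385
vertex 1.511 -2.059 0.804
endloop
endfacet
facet normal 0.413 -0.818 -0.400
outer loop
vertex 1.511 -2.059 0.804
vertex 2.646 -0.904 -0.385
vertex 1.982 -1.96 1.088
endloop
endfacet
facet normal -0.345 -0.547 0.763
outer loop
vertex 1.511 -2.059 0.804
vertex 1.982 -1.96 1.088
vertex 1.468 -1.458 1.216
endloop
endfacet
facet normal 0.344 0.548 -0.763
outer loop
vertex 2.646 -0.904 -0.385
vertex 2.132 -0.402 -0.256
vertex 2.816 -0.511 -0.026
endloop
endfacet
facet normal 0.888 -0.453 0.076
outer loop
vertex 2.646 -0.904 -0.385
vertex 2.816 -0.511 -0.026
vertex 1.982 -1.96 1.088
endloop
endfacet
facet normal 0.888 -0.453 0.076
outer loop
vertex 1.982 -1.96 1.088
vertex 2.816 -0.511 -0.026
vertex 2.152 -1.567 1.446
endloop
endfacet
facet normal -0.344 -0.547 0.763
outer loop
vertex 1.982 -1.96 1.088
vertex 2.152 -1.567 1.446
vertex 1.468 -1.458 1.216
endloop
endfacet

endsolid


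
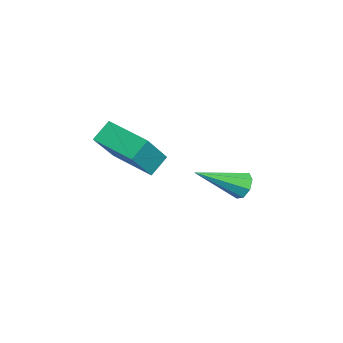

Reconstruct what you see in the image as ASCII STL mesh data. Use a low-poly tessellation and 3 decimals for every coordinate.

solid 
facet normal -0.022 0.872 -0.489
outer loop
vertex -3.156 1.014 -2.438
vertex -3.629 1.111 -2.244
vertex -3.142 1.209 -2.091
endloop
endfacet
facet normal 0.970 -0.227 0.088
outer loop
vertex -3.156 1.014 -2.438
vertex -3.142 1.209 -2.091
vertex -3.591 -0.431 -1.376
endloop
endfacet
facet normal -0.021 0.871 -0.490
outer loop
vertex -3.142 1.209 -2.091
vertex -3.629 1.111 -2.244
vertex -3.413 1.347 -1.834
endloop
endfacet
facet normal 0.712 0.107 0.694
outer loop
vertex -3.142 1.209 -2.091
vertex -3.413 1.347 -1.834
vertex -3.591 -0.431 -1.376
endloop
endfacet
facet normal -0.020 0.871 -0.491
outer loop
vertex -3.413 1.347 -1.834
vertex -3.629 1.111 -2.244
vertex -3.81 1.347 -1.818
endloop
endfacet
facet normal 0.039 0.246 0.969
outer loop
vertex -3.413 1.347 -1.834
vertex -3.81 1.347 -1.818
vertex -3.591 -0.431 -1.376
endloop
endfacet
facet normal -0.022 0.871 -0.492
outer loop
vertex -3.81 1.347 -1.818
vertex -3.629 1.111 -2.244
vertex -4.102 1.208 -2.051
endloop
endfacet
facet normal -0.651 0.107 0.752
outer loop
vertex -3.81 1.347 -1.818
vertex -4.102 1.208 -2.051
vertex -3.591 -0.431 -1.376
endloop
endfacet
facet normal -0.021 0.871 -0.490
outer loop
vertex -4.102 1.208 -2.051
vertex -3.629 1.111 -2.244
vertex -4.116 1.013 -2.397
endloop
endfacet
facet normal -0.959 -0.230 0.168
outer loop
vertex -4.102 1.208 -2.051
vertex -4.116 1.013 -2.397
vertex -3.591 -0.431 -1.376
endloop
endfacet
facet normal -0.021 0.871 -0.490
outer loop
vertex -4.116 1.013 -2.397
vertex -3.629 1.111 -2.244
vertex -3.845 0.875 -2.654
endloop
endfacet
facet normal -0.701 -0.564 -0.437
outer loop
vertex -4.116 1.013 -2.397
vertex -3.845 0.875 -2.654
vertex -3.591 -0.431 -1.376
endloop
endfacet
facet normal -0.021 0.871 -0.490
outer loop
vertex -3.845 0.875 -2.654
vertex -3.629 1.111 -2.244
vertex -3.447 0.875 -2.671
endloop
endfacet
facet normal -0.030 -0.702 -0.711
outer loop
vertex -3.845 0.875 -2.654
vertex -3.447 0.875 -2.671
vertex -3.591 -0.431 -1.376
endloop
endfacet
facet normal -0.023 0.871 -0.491
outer loop
vertex -3.447 0.875 -2.671
vertex -3.629 1.111 -2.244
vertex -3.156 1.014 -2.438
endloop
endfacet
facet normal 0.664 -0.562 -0.493
outer loop
vertex -3.447 0.875 -2.671
vertex -3.156 1.014 -2.438
vertex -3.591 -0.431 -1.376
endloop
endfacet
facet normal -0.421 0.666 0.616
outer loop
vertex -3.112 -3.106 1.632
vertex -1.988 -2.173 1.392
vertex -4.054 -2.347 0.166
endloop
endfacet
facet normal -0.759 -0.630 0.162
outer loop
vertex -3.712 -2.887 -0.332
vertex -3.112 -3.106 1.632
vertex -4.054 -2.347 0.166
endloop
endfacet
facet normal -0.421 0.666 0.615
outer loop
vertex -4.054 -2.347 0.166
vertex -1.988 -2.173 1.392
vertex -2.929 -1.415 -0.073
endloop
endfacet
facet normal -0.495 0.399 -0.772
outer loop
vertex -2.929 -1.415 -0.073
vertex -3.712 -2.887 -0.332
vertex -4.054 -2.347 0.166
endloop
endfacet
facet normal 0.495 -0.398 0.772
outer loop
vertex -3.112 -3.106 1.632
vertex -1.646 -2.713 0.894
vertex -1.988 -2.173 1.392
endloop
endfacet
facet normal -0.759 -0.630 0.162
outer loop
vertex -2.771 -3.645 1.133
vertex -3.112 -3.106 1.632
vertex -3.712 -2.887 -0.332
endloop
endfacet
facet normal 0.495 -0.400 0.771
outer loop
vertex -2.771 -3.645 1.133
vertex -1.646 -2.713 0.894
vertex -3.112 -3.106 1.632
endloop
endfacet
facet normal 0.759 0.630 -0.162
outer loop
vertex -1.988 -2.173 1.392
vertex -1.646 -2.713 0.894
vertex -2.929 -1.415 -0.073
endloop
endfacet
facet normal -0.496 0.400 -0.771
outer loop
vertex -2.588 -1.954 -0.572
vertex -3.712 -2.887 -0.332
vertex -2.929 -1.415 -0.073
endloop
endfacet
facet normal 0.759 0.630 -0.162
outer loop
vertex -2.929 -1.415 -0.073
vertex -1.646 -2.713 0.894
vertex -2.588 -1.954 -0.572
endloop
endfacet
facet normal 0.421 -0.666 -0.615
outer loop
vertex -2.588 -1.954 -0.572
vertex -2.771 -3.645 1.133
vertex -3.712 -2.887 -0.332
endloop
endfacet
facet normal 0.421 -0.666 -0.616
outer loop
vertex -1.646 -2.713 0.894
vertex -2.771 -3.645 1.133
vertex -2.588 -1.954 -0.572
endloop
endfacet

endsolid
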